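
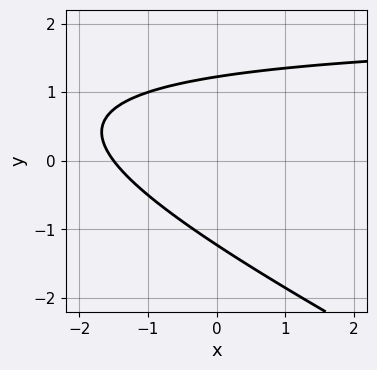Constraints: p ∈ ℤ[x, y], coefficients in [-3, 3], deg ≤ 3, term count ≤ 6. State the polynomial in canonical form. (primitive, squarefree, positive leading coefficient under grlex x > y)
x*y + 2*y^2 - 2*x - 3

1. deg p = 2. No degree-1 curve has this shape.
2. The integer polynomial consistent with all of this is the stated p.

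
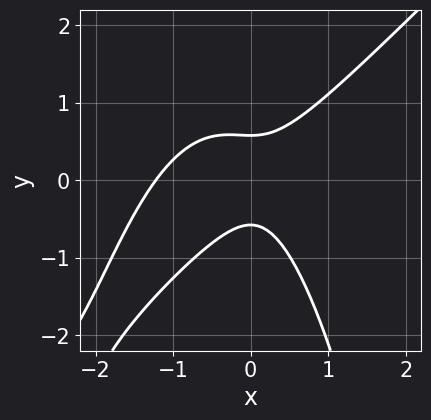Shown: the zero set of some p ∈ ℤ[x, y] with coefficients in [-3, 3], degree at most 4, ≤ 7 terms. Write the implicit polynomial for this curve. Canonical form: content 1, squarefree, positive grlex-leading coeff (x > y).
3*x^3 - 3*x^2*y + 3*x^2 - 3*y^2 + 1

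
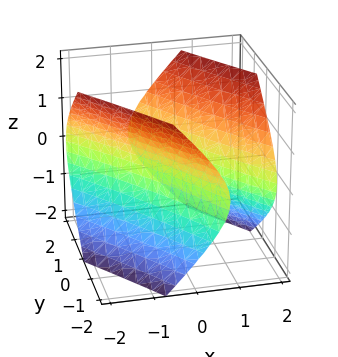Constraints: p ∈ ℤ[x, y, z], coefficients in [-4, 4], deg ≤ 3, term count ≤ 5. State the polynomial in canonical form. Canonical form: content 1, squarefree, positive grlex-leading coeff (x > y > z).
2*x^2 + 3*x*y + y^2 - 2*z^2 - 1

(a) There are 2 components.
(b) deg p = 2.
(c) Checking where it meets the axes: no z-intercept at any integer in the box; among the integer gridlines, it crosses the y-axis at y ∈ {-1, 1}.
(d) Assembling these constraints gives the stated polynomial.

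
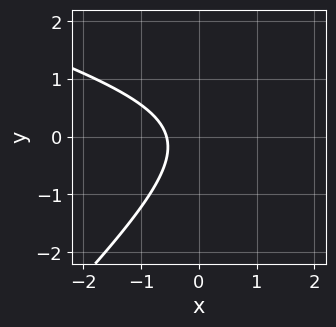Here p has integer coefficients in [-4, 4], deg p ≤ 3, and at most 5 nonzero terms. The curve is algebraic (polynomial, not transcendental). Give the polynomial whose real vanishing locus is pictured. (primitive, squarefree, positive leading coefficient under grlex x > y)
x^2 + 2*x*y - 3*y^2 - 3*x - 2

First, deg p = 2. A generic line meets the curve in up to 2 points.
Then, observable constraints: no y-intercept at any integer in the box.
Finally, assembling these constraints gives the stated polynomial.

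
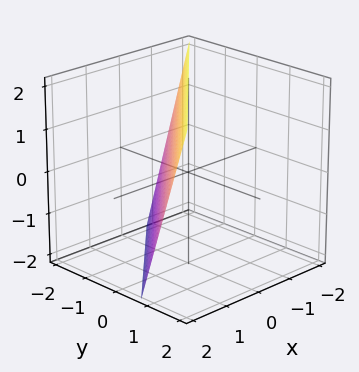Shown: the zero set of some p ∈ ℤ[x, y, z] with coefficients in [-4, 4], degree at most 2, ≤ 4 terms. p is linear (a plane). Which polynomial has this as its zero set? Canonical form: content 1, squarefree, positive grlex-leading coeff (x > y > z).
3*x - 3*y + z - 2

1. deg p = 1. Every cross-section is a straight line — this is a plane.
2. Reading off the gridlines: it meets the z-axis at z = 2 (among the integer gridlines).
3. Fitting integer coefficients to these (and the overall shape) gives p.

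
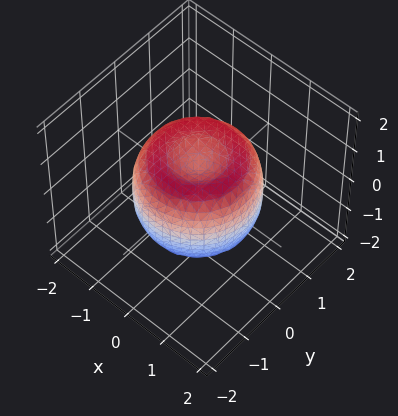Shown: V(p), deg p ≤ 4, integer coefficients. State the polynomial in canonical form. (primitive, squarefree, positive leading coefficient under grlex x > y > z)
2*x^4 + 4*x^2*y^2 + 2*y^4 - 3*x^2 - 3*y^2 + 2*z^2 - 1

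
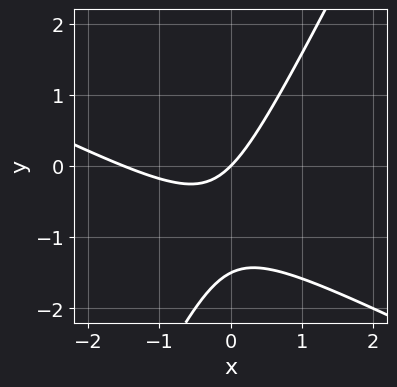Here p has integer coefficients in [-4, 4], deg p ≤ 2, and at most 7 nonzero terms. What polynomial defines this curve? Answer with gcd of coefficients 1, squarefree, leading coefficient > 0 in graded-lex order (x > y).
2*x^2 + 3*x*y - 2*y^2 + 3*x - 3*y

1. Degree: a generic line meets the curve in up to 2 points, so deg p = 2.
2. From the visible intercepts: it crosses the y-axis at the gridline y = 0; it crosses the x-axis at the gridline x = 0.
3. Putting this together gives p.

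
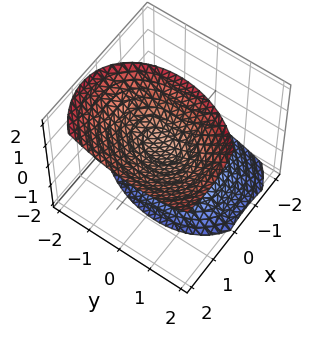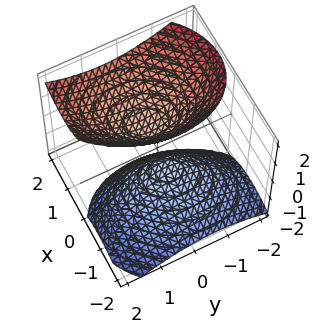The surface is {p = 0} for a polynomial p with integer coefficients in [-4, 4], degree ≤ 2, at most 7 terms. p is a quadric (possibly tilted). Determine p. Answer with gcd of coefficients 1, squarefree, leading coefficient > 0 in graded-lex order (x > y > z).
3*x^2 - x*y - 3*x*z + 2*y^2 - 2*z^2 + 1

There are 2 components. Treating them together as one polynomial.
The degree is 2 — a generic line meets the surface in up to 2 points.
From the axis intercepts and sections: the surface avoids every integer y-axis point in the box; the surface avoids every integer x-axis point in the box.
Assembling these constraints gives the stated polynomial.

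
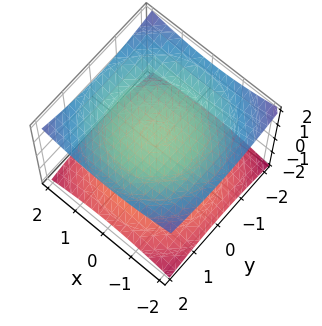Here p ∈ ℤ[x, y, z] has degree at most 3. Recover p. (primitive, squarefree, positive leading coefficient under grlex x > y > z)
x^2 + y^2 - 3*z^2 + 3

First, the picture has 2 separate pieces. Treating them together as one polynomial.
Next, the degree is 2 — two separate bowl-shaped sheets opening away from each other; a quadric.
Next, symmetries: the surface is invariant under rotation about z: p = q(x² + y², z); it's symmetric under z → −z, forcing even powers of z.
Then, from the visible intercepts: the surface avoids every integer y-axis point in the box; among the integer gridlines, it crosses the z-axis at z ∈ {-1, 1}; it misses every integer gridline on the x-axis.
Finally, matching integer coefficients to the picture gives p.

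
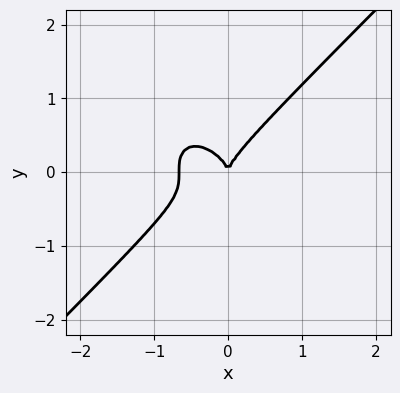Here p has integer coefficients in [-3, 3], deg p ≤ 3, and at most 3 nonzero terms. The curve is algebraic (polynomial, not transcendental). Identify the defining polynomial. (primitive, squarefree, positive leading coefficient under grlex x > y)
deg p = 3. The shape is more complex than any degree-2 curve.
Reading off the gridlines: it meets the y-axis at y = 0 (among the integer gridlines); it meets the x-axis at x = 0 (among the integer gridlines).
Fitting integer coefficients to these (and the overall shape) gives p.

3*x^3 - 3*y^3 + 2*x^2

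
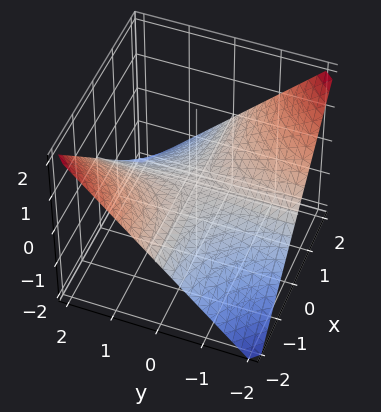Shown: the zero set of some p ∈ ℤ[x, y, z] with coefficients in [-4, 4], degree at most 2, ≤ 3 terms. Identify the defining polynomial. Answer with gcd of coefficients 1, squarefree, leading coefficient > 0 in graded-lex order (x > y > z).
1. The degree is 2 — a saddle surface; a quadric.
2. Observable constraints: the visible x-axis segment lies entirely on the surface; it crosses the z-axis at the gridline z = 0; the visible y-axis segment lies entirely on the surface.
3. Matching integer coefficients to the picture gives p.

x*y + 2*z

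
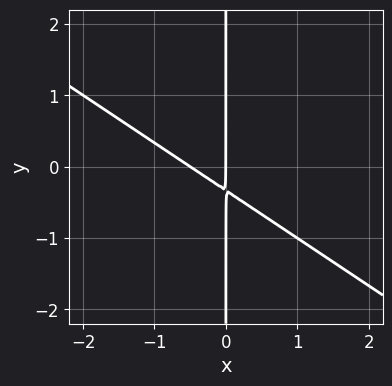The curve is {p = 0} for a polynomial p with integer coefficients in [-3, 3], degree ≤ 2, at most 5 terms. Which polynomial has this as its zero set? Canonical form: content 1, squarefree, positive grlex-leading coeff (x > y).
1. deg p = 2. A generic line meets the curve in up to 2 points.
2. From the axis intercepts and sections: the visible y-axis segment lies entirely on the curve; it crosses the x-axis at the gridline x = 0.
3. Assembling these constraints gives the stated polynomial.

2*x^2 + 3*x*y + x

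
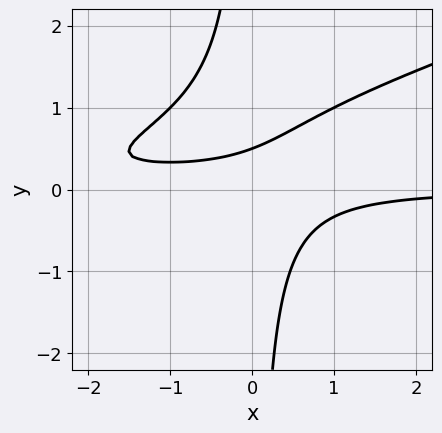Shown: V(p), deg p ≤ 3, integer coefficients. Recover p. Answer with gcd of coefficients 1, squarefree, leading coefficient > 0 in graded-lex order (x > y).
Degree: the shape is more complex than any degree-2 curve, so deg p = 3.
From the axis intercepts and sections: it misses every integer gridline on the x-axis.
Assembling these constraints gives the stated polynomial.

x^2*y - 3*x*y^2 + 3*x*y - 2*y + 1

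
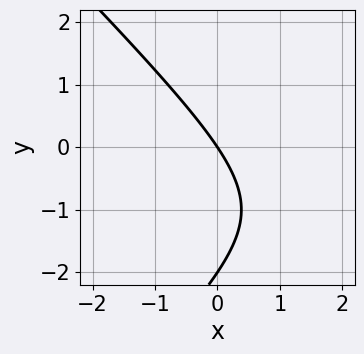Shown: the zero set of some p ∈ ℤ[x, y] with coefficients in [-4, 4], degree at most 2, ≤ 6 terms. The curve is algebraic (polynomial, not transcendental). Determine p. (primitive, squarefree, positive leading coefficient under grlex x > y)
First, deg p = 2. A generic line meets the curve in up to 2 points.
Next, checking where it meets the axes: among the integer gridlines, it crosses the y-axis at y ∈ {-2, 0}; it meets the x-axis at x = 0 (among the integer gridlines).
Finally, matching integer coefficients to the picture gives p.

x^2 - y^2 - 3*x - 2*y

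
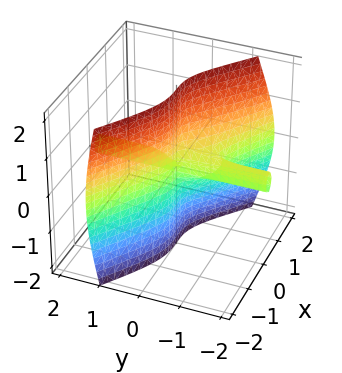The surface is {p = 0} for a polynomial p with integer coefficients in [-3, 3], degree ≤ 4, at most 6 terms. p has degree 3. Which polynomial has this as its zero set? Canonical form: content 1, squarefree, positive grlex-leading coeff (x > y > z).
1. deg p = 3.
2. Reading off the gridlines: it crosses the x-axis at the gridline x = 0; every point of the z-axis in the box is on the surface; the visible y-axis segment lies entirely on the surface.
3. Solving for integer coefficients yields p as stated.

2*x^3 + 3*x^2*y + y*z^2 - x*y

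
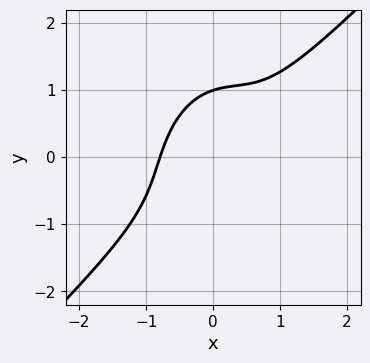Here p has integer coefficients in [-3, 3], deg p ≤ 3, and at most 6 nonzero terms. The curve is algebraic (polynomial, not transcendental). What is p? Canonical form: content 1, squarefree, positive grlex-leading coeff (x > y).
deg p = 3. No degree-2 curve has this shape.
Reading off the gridlines: one y-axis crossing is at y = 1.
Solving for integer coefficients yields p as stated.

2*x^3 - 2*x^2*y + x*y^2 - y^3 + 1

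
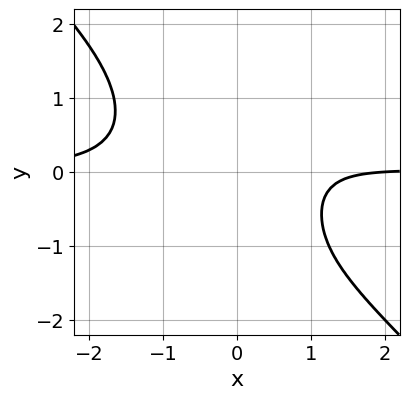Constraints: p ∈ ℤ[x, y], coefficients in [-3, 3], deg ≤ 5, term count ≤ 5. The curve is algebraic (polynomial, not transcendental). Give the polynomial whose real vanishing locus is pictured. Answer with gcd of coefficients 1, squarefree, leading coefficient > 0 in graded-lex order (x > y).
2*x^3*y + 2*x^2*y^2 - x + 2

(a) The degree is 4 — a generic line meets the curve in up to 4 points.
(b) Against the integer gridlines: it misses every integer gridline on the y-axis; one x-axis crossing is at x = 2.
(c) Assembling these constraints gives the stated polynomial.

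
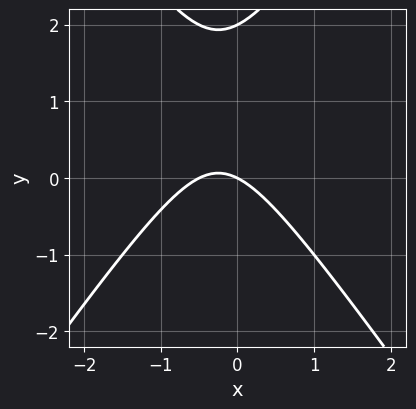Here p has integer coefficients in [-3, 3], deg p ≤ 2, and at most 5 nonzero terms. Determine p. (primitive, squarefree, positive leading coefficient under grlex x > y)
2*x^2 - y^2 + x + 2*y

deg p = 2.
From the axis intercepts and sections: the y-axis gridline crossings are at y ∈ {0, 2}; one x-axis crossing is at x = 0.
The integer polynomial consistent with all of this is the stated p.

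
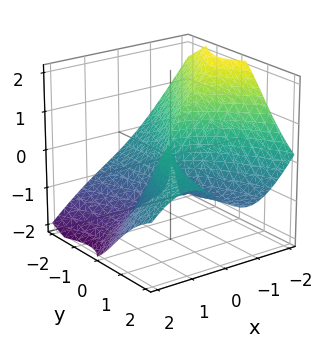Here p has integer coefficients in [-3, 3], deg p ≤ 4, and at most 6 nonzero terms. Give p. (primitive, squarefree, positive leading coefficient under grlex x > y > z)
2*x^3 + 2*x^2*z + 2*y^2*z - 3*x*y + y^2

Degree: no degree-2 surface has this shape, so deg p = 3.
Against the integer gridlines: the visible z-axis segment lies entirely on the surface; it crosses the x-axis at the gridline x = 0; one y-axis crossing is at y = 0.
Matching integer coefficients to the picture gives p.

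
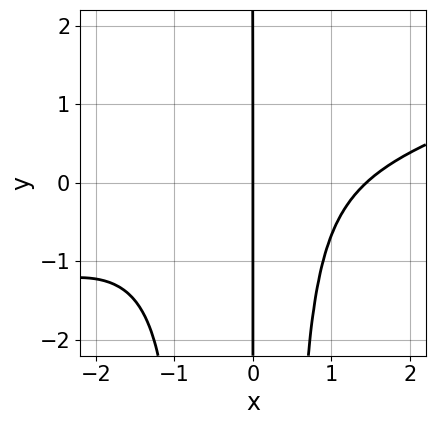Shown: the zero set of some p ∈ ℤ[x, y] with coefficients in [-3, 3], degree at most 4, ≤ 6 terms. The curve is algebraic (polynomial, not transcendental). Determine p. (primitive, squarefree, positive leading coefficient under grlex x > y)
(a) Degree: the shape is more complex than any degree-3 curve, so deg p = 4.
(b) Checking where it meets the axes: the visible y-axis segment lies entirely on the curve; it crosses the x-axis at the gridline x = 0.
(c) Putting this together gives p.

x^4 - 3*x^3*y - x^2*y + x*y - 3*x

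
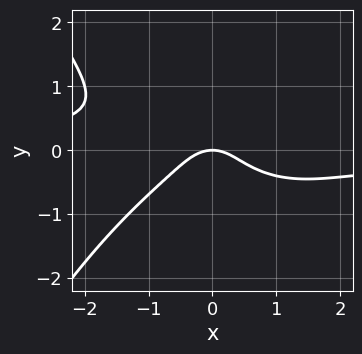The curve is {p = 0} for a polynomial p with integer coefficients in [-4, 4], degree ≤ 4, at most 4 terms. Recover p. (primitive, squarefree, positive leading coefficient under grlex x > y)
x^3*y + 3*y^3 + x^2 + y

deg p = 4. The shape is more complex than any degree-3 curve.
Checking where it meets the axes: one x-axis crossing is at x = 0; it meets the y-axis at y = 0 (among the integer gridlines).
Solving for integer coefficients yields p as stated.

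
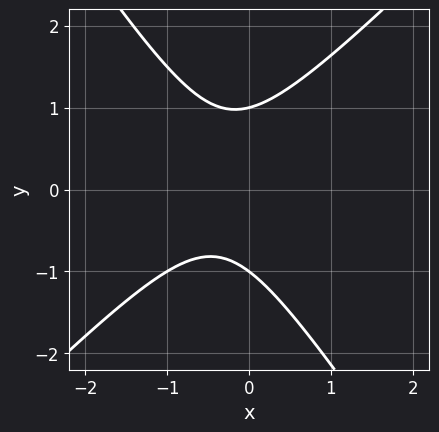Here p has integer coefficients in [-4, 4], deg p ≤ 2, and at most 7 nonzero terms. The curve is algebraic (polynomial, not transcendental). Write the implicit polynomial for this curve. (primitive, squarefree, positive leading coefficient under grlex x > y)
3*x^2 - x*y - 2*y^2 + 2*x + 2

1. The degree is 2 — no degree-1 curve has this shape.
2. Reading off the gridlines: among the integer gridlines, it crosses the y-axis at y ∈ {-1, 1}; no x-intercept at any integer in the box.
3. These observations pin down the coefficients.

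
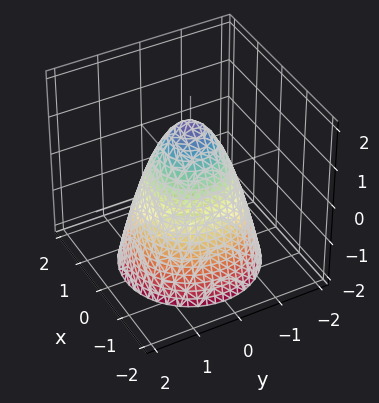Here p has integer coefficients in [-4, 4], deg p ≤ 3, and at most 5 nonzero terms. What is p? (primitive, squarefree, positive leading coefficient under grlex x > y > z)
1. The degree is 2 — the shape is more complex than any degree-1 surface.
2. Symmetry: the surface is invariant under rotation about z: p = q(x² + y², z).
3. From the visible intercepts: among the integer gridlines, it crosses the y-axis at y ∈ {-1, 1}; a circular section at z = 0 has radius exactly 1; among the integer gridlines, it crosses the x-axis at x ∈ {-1, 1}.
4. Together with the visible shape, these determine p as stated.

3*x^2 + 3*y^2 + 2*z - 3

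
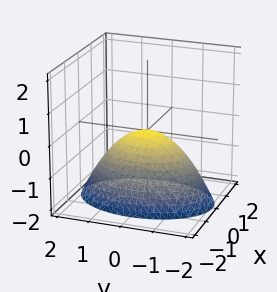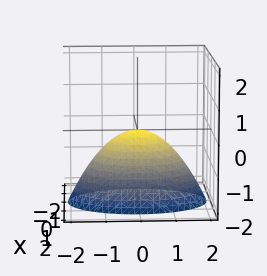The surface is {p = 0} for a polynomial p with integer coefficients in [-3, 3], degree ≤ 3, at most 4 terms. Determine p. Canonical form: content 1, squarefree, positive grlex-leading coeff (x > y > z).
1. deg p = 2. A single bowl opening along one axis; a quadric.
2. Symmetries: it's symmetric under y → −y, forcing even powers of y; it's symmetric under x → −x, forcing even powers of x.
3. Reading off the gridlines: it crosses the x-axis at the gridline x = 0; it crosses the z-axis at the gridline z = 0; it meets the y-axis at y = 0 (among the integer gridlines).
4. Assembling these constraints gives the stated polynomial.

2*x^2 + y^2 + 2*z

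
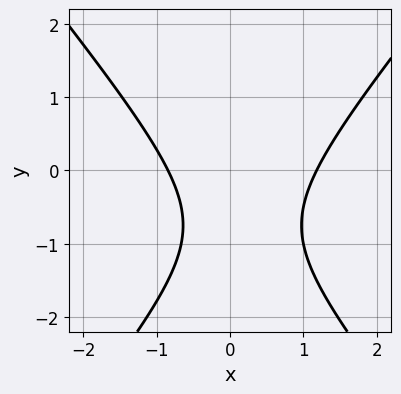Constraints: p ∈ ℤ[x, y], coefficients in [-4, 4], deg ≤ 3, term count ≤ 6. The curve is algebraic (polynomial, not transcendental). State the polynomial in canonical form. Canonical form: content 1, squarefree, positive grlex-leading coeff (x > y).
(a) The degree is 2 — no degree-1 curve has this shape.
(b) Against the integer gridlines: no y-intercept at any integer in the box.
(c) Solving for integer coefficients yields p as stated.

3*x^2 - 2*y^2 - x - 3*y - 3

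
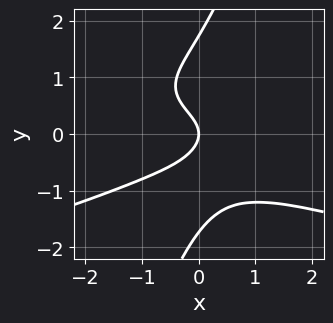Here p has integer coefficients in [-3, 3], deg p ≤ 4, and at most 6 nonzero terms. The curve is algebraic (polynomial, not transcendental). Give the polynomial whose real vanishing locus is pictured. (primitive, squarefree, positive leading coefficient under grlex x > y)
(a) The degree is 4 — no degree-3 curve has this shape.
(b) Checking where it meets the axes: one y-axis crossing is at y = 0; one x-axis crossing is at x = 0.
(c) Together with the visible shape, these determine p as stated.

3*x*y^3 - y^4 + x^3 + 3*y^2 + 2*x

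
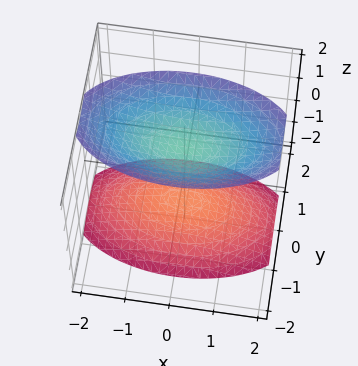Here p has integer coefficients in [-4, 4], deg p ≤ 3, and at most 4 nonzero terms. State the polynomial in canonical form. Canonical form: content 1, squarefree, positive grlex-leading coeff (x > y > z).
First, the picture has 2 separate pieces. Treating them together as one polynomial.
Then, the degree is 2 — two sheets facing apart; a quadric.
Next, symmetries: mirror symmetry y ↦ −y ⇒ only even powers of y; the z ↦ −z reflection is a symmetry, so z appears only in even powers; mirror symmetry x ↦ −x ⇒ only even powers of x.
Then, against the integer gridlines: the surface avoids every integer x-axis point in the box; no y-intercept at any integer in the box.
Finally, solving for integer coefficients yields p as stated.

x^2 + 3*y^2 - 2*z^2 + 3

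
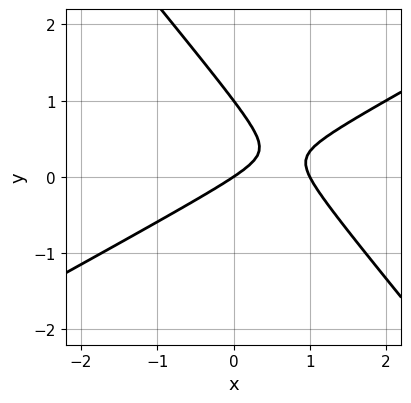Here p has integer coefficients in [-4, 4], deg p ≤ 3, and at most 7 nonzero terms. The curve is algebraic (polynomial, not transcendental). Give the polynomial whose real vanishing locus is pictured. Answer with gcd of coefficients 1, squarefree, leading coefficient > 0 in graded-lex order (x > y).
(a) Degree: no degree-1 curve has this shape, so deg p = 2.
(b) Reading off the gridlines: among the integer gridlines, it crosses the x-axis at x ∈ {0, 1}; among the integer gridlines, it crosses the y-axis at y ∈ {0, 1}.
(c) The integer polynomial consistent with all of this is the stated p.

2*x^2 - 2*x*y - 3*y^2 - 2*x + 3*y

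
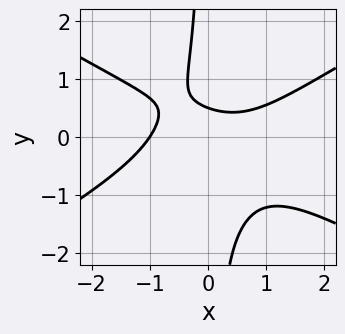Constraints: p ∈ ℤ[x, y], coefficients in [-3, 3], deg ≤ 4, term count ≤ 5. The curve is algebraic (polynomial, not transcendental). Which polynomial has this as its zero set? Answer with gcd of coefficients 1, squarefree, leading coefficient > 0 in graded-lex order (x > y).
x^3 - 3*x*y^2 - 2*y + 1

deg p = 3. A generic line meets the curve in up to 3 points.
Observable constraints: it crosses the x-axis at the gridline x = -1.
Together with the visible shape, these determine p as stated.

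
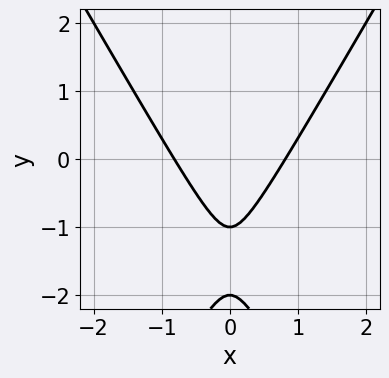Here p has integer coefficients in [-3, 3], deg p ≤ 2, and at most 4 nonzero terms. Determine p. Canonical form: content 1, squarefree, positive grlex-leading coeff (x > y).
3*x^2 - y^2 - 3*y - 2

1. Degree: a generic line meets the curve in up to 2 points, so deg p = 2.
2. Symmetries: the x ↦ −x reflection is a symmetry, so x appears only in even powers.
3. Reading off the gridlines: among the integer gridlines, it crosses the y-axis at y ∈ {-2, -1}.
4. Fitting integer coefficients to these (and the overall shape) gives p.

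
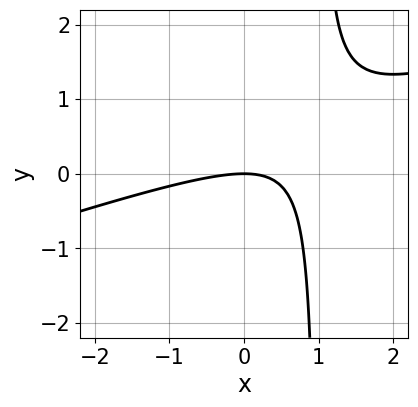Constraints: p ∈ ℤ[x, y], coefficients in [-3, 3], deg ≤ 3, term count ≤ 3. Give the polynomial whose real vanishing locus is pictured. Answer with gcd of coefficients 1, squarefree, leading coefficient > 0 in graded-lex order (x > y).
First, deg p = 2.
Next, from the axis intercepts and sections: it meets the y-axis at y = 0 (among the integer gridlines); one x-axis crossing is at x = 0.
Finally, together with the visible shape, these determine p as stated.

x^2 - 3*x*y + 3*y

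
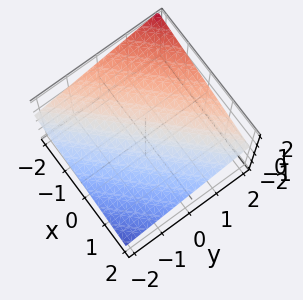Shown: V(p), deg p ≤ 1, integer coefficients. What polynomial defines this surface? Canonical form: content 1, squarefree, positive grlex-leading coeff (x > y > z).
1. The degree is 1 — every cross-section is a straight line — this is a plane.
2. Against the integer gridlines: it crosses the y-axis at the gridline y = -2; one x-axis crossing is at x = 2.
3. The integer polynomial consistent with all of this is the stated p.

x - y + 3*z - 2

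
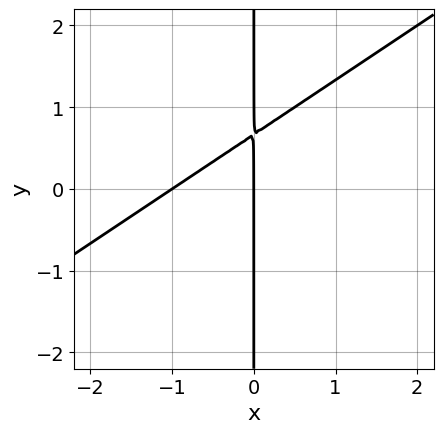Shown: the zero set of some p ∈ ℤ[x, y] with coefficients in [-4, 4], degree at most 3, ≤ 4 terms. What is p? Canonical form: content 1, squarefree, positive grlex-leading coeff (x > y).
2*x^2 - 3*x*y + 2*x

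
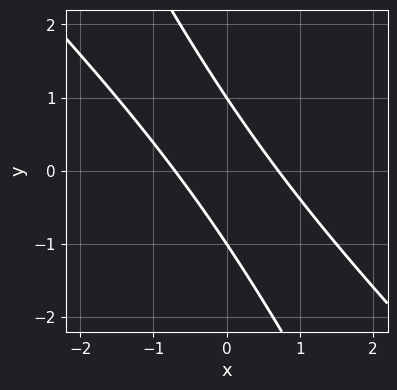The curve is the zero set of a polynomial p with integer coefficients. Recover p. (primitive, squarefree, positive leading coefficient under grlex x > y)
2*x^2 + 3*x*y + y^2 - 1

deg p = 2. A generic line meets the curve in up to 2 points.
Checking where it meets the axes: the y-axis gridline crossings are at y ∈ {-1, 1}.
Solving for integer coefficients yields p as stated.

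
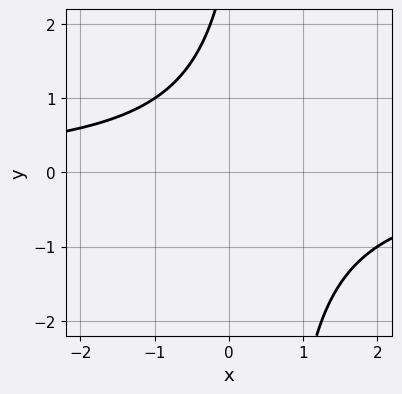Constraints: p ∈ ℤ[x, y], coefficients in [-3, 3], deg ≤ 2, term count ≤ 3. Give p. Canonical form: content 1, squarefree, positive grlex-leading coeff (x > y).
2*x*y - y + 3

First, deg p = 2.
Then, checking where it meets the axes: the curve avoids every integer y-axis point in the box; it misses every integer gridline on the x-axis.
Finally, fitting integer coefficients to these (and the overall shape) gives p.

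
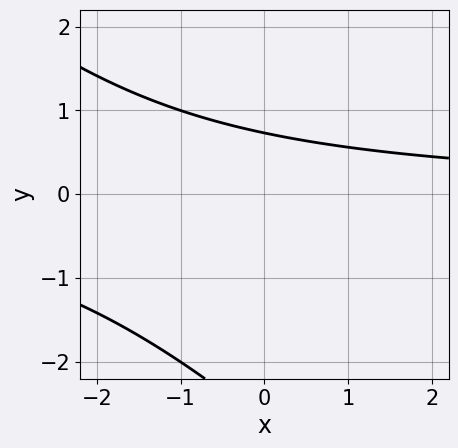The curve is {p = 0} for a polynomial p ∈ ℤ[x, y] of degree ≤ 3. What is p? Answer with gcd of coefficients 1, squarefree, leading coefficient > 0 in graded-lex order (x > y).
x*y + y^2 + 2*y - 2

First, the degree is 2 — a generic line meets the curve in up to 2 points.
Next, checking where it meets the axes: it misses every integer gridline on the x-axis.
Finally, solving for integer coefficients yields p as stated.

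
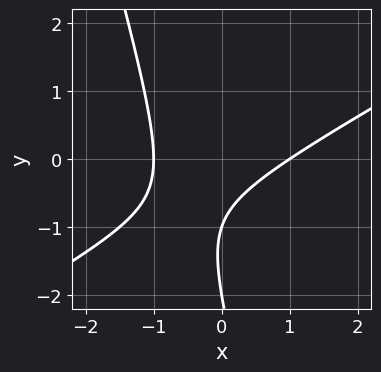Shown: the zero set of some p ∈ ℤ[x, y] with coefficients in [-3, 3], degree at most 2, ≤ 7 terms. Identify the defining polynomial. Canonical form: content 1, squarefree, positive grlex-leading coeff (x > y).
(a) Degree: the shape is more complex than any degree-1 curve, so deg p = 2.
(b) Against the integer gridlines: among the integer gridlines, it crosses the x-axis at x ∈ {-1, 1}; the y-axis gridline crossings are at y ∈ {-2, -1}.
(c) Assembling these constraints gives the stated polynomial.

2*x^2 - 3*x*y - y^2 - 3*y - 2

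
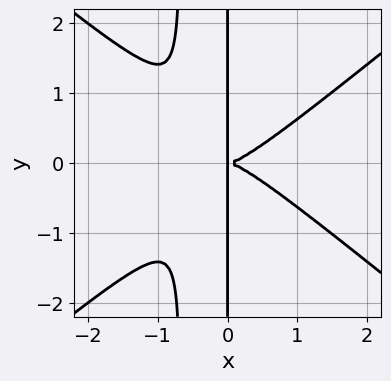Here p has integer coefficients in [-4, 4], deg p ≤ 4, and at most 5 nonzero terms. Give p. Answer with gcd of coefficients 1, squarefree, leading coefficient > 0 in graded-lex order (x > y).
(a) Degree: no degree-3 curve has this shape, so deg p = 4.
(b) Symmetries: the y ↦ −y reflection is a symmetry, so y appears only in even powers.
(c) From the visible intercepts: the visible y-axis segment lies entirely on the curve.
(d) Matching integer coefficients to the picture gives p.

2*x^4 - 3*x^2*y^2 - 2*x*y^2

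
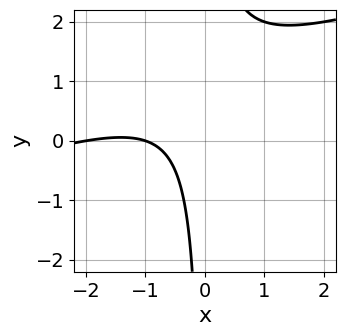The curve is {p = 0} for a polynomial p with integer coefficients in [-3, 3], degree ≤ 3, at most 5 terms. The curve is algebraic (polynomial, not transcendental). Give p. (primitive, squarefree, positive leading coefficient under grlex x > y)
x^2 - 3*x*y + 3*x + 2

Degree: the shape is more complex than any degree-1 curve, so deg p = 2.
Against the integer gridlines: the x-axis gridline crossings are at x ∈ {-2, -1}; it misses every integer gridline on the y-axis.
Assembling these constraints gives the stated polynomial.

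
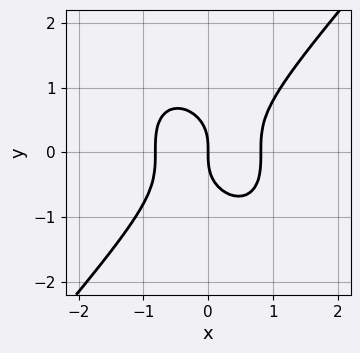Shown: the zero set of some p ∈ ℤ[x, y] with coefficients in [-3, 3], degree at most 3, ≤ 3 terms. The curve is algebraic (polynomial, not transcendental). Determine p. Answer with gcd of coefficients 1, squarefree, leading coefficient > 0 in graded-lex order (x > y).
3*x^3 - 2*y^3 - 2*x

1. deg p = 3. No degree-2 curve has this shape.
2. From the visible intercepts: one x-axis crossing is at x = 0; it crosses the y-axis at the gridline y = 0.
3. Putting this together gives p.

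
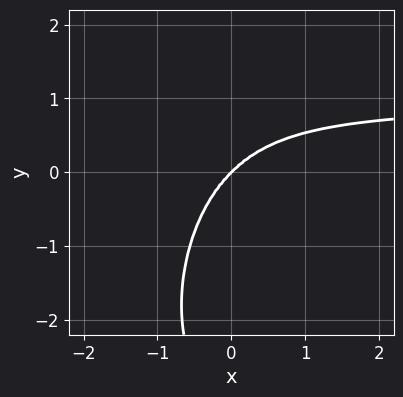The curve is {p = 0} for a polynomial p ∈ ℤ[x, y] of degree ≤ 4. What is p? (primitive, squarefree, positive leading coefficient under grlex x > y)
3*x^3*y + 3*x^2*y^2 + y^4 - 3*x^3 + 3*y^3

First, degree: a generic line meets the curve in up to 4 points, so deg p = 4.
Next, checking where it meets the axes: it crosses the y-axis at the gridline y = 0; one x-axis crossing is at x = 0.
Finally, fitting integer coefficients to these (and the overall shape) gives p.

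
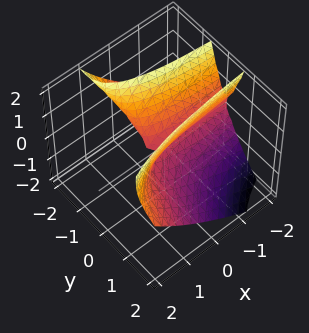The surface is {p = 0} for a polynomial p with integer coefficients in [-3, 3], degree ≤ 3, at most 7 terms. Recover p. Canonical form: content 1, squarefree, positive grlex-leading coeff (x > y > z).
2*x*y^2 - y^3 - 2*y^2*z - y^2 + z^2

First, degree: the shape is more complex than any degree-2 surface, so deg p = 3.
Then, reading off the gridlines: the visible x-axis segment lies entirely on the surface; it crosses the z-axis at the gridline z = 0.
Finally, matching integer coefficients to the picture gives p. Check: (0, -1, 0) on the y-axis lies on the surface, and p(0, -1, 0) = 0. ✓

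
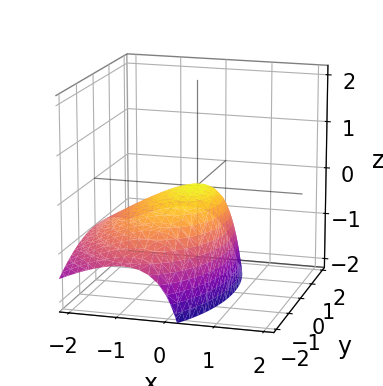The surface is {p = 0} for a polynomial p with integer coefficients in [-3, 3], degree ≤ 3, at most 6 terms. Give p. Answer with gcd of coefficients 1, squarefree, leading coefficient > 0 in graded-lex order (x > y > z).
(a) Degree: the shape is more complex than any degree-1 surface, so deg p = 2.
(b) From the axis intercepts and sections: one y-axis crossing is at y = 0; it meets the x-axis at x = 0 (among the integer gridlines); one z-axis crossing is at z = 0.
(c) Matching integer coefficients to the picture gives p.

2*x^2 - 3*x*z + y^2 + 3*z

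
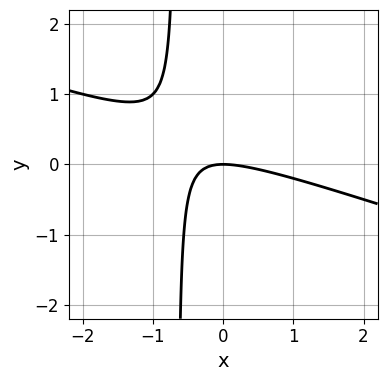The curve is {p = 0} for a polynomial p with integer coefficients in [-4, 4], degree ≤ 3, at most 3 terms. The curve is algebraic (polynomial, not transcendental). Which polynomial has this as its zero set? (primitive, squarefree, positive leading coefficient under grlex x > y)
x^2 + 3*x*y + 2*y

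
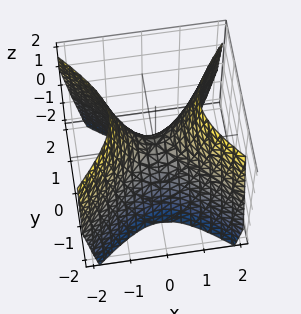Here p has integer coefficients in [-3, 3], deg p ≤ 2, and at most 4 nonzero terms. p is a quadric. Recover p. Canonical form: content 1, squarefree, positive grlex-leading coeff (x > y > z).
3*x^2 - 3*y^2 - 2*z

Degree: a hyperbolic paraboloid; a quadric, so deg p = 2.
Symmetries: mirror symmetry x ↦ −x ⇒ only even powers of x; mirror symmetry y ↦ −y ⇒ only even powers of y.
Checking where it meets the axes: it crosses the x-axis at the gridline x = 0; it meets the y-axis at y = 0 (among the integer gridlines); it meets the z-axis at z = 0 (among the integer gridlines).
These observations pin down the coefficients.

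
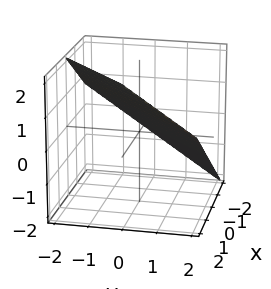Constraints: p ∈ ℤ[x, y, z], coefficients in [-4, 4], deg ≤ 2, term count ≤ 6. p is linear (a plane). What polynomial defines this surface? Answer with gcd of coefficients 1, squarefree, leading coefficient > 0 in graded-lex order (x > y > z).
The degree is 1 — every cross-section is a straight line — this is a plane.
From the visible intercepts: it meets the x-axis at x = -1 (among the integer gridlines); one y-axis crossing is at y = 1.
Assembling these constraints gives the stated polynomial.

2*x - 2*y - 3*z + 2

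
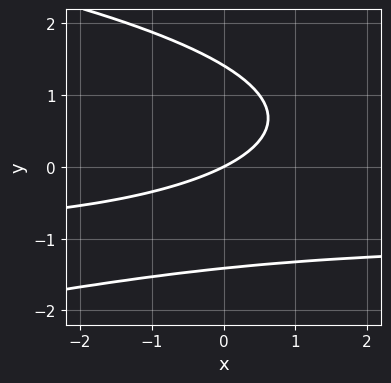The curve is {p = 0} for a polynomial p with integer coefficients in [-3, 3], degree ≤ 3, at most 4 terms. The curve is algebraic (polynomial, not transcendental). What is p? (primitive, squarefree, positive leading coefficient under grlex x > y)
y^3 + x*y + x - 2*y

1. The degree is 3 — no degree-2 curve has this shape.
2. Checking where it meets the axes: one y-axis crossing is at y = 0; it crosses the x-axis at the gridline x = 0.
3. Fitting integer coefficients to these (and the overall shape) gives p.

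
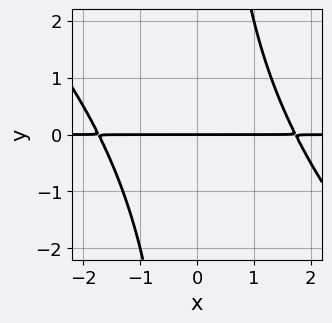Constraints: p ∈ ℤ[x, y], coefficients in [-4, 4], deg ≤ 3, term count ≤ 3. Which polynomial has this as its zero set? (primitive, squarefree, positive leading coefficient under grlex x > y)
x^2*y + x*y^2 - 3*y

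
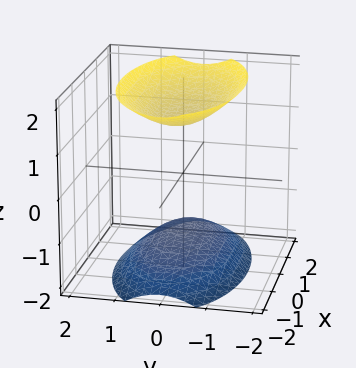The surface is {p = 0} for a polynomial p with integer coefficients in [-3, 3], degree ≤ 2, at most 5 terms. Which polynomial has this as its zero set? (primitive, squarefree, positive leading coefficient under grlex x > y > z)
First, the picture has 2 separate pieces. Treating them together as one polynomial.
Next, deg p = 2. Two sheets facing apart; a quadric.
Then, symmetries: the z ↦ −z reflection is a symmetry, so z appears only in even powers; it's symmetric under x → −x, forcing even powers of x; it's symmetric under y → −y, forcing even powers of y.
Then, observable constraints: no x-intercept at any integer in the box; it misses every integer gridline on the y-axis.
Finally, fitting integer coefficients to these (and the overall shape) gives p.

x^2 + 3*y^2 - 2*z^2 + 3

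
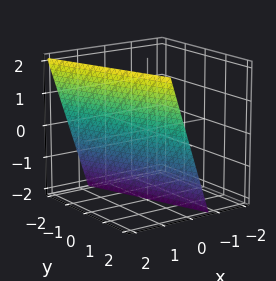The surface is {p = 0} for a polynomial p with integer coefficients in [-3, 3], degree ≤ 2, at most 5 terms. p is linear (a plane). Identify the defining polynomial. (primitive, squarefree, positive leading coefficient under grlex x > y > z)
3*x + y - z - 2

deg p = 1. Every cross-section is a straight line — this is a plane.
Observable constraints: it meets the z-axis at z = -2 (among the integer gridlines); it meets the y-axis at y = 2 (among the integer gridlines).
Assembling these constraints gives the stated polynomial.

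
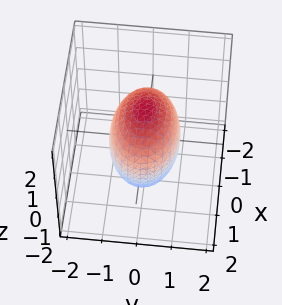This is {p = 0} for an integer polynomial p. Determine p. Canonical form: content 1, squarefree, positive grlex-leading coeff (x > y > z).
1. The degree is 2 — bounded and convex; a quadric.
2. Symmetries: it's symmetric under x → −x, forcing even powers of x; it's symmetric under y → −y, forcing even powers of y; it's symmetric under z → −z, forcing even powers of z.
3. Checking where it meets the axes: the y-axis gridline crossings are at y ∈ {-1, 1}.
4. Matching integer coefficients to the picture gives p.

x^2 + 2*y^2 + z^2 - 2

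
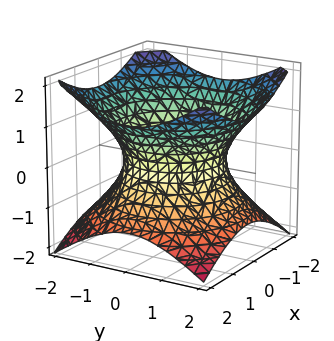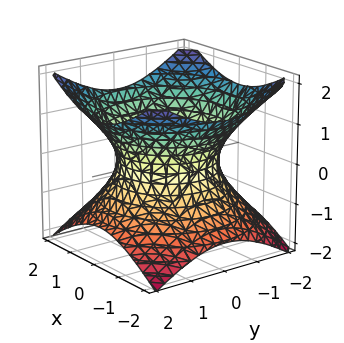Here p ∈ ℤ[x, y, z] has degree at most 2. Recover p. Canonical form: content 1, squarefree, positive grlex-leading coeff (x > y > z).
(a) Degree: the shape is more complex than any degree-1 surface, so deg p = 2.
(b) Symmetries: the z-axis is an axis of rotation, so x and y enter only as x² + y².
(c) From the axis intercepts and sections: a circular section at z = 0 has radius between 1 and 2; no z-intercept at any integer in the box.
(d) Matching integer coefficients to the picture gives p.

2*x^2 + 2*y^2 - 3*z^2 - 3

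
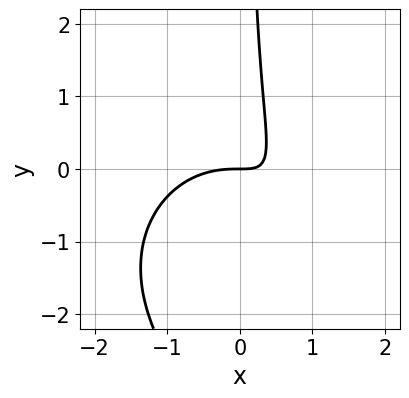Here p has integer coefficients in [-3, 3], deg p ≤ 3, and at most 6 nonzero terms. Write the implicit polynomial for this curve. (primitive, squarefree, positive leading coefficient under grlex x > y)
First, degree: a generic line meets the curve in up to 3 points, so deg p = 3.
Then, checking where it meets the axes: one y-axis crossing is at y = 0; it crosses the x-axis at the gridline x = 0.
Finally, the integer polynomial consistent with all of this is the stated p.

x^3 + x*y^2 + 2*x*y - y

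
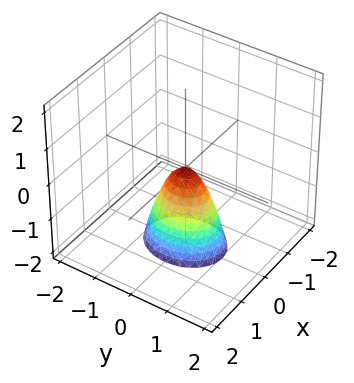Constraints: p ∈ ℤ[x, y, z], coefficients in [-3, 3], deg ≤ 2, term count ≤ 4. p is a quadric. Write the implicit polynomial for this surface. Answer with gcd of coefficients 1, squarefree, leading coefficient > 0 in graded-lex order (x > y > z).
3*x^2 + 2*y^2 + z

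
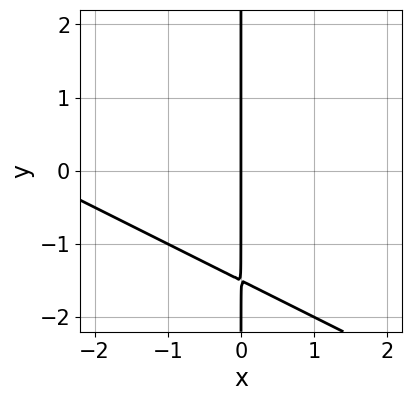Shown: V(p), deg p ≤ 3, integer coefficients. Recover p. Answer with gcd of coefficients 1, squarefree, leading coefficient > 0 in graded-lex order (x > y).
1. Degree: the shape is more complex than any degree-1 curve, so deg p = 2.
2. Checking where it meets the axes: every point of the y-axis in the box is on the curve; it meets the x-axis at x = 0 (among the integer gridlines).
3. These observations pin down the coefficients.

x^2 + 2*x*y + 3*x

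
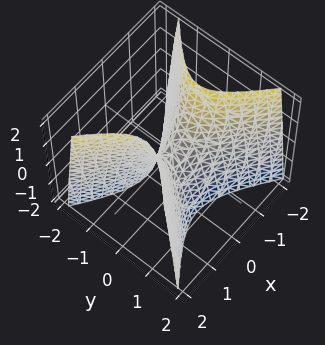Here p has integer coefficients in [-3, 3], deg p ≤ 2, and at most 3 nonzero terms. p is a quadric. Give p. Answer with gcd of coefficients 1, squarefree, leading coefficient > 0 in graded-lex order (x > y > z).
2*x^2 - 3*y^2 - z

(a) The degree is 2 — a saddle surface; a quadric.
(b) Symmetries: the x ↦ −x reflection is a symmetry, so x appears only in even powers; mirror symmetry y ↦ −y ⇒ only even powers of y.
(c) From the axis intercepts and sections: one x-axis crossing is at x = 0; it crosses the z-axis at the gridline z = 0; one y-axis crossing is at y = 0.
(d) Matching integer coefficients to the picture gives p.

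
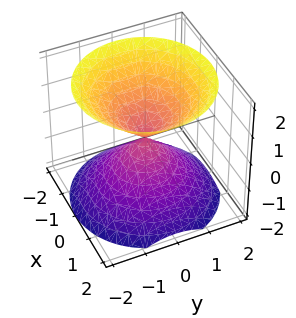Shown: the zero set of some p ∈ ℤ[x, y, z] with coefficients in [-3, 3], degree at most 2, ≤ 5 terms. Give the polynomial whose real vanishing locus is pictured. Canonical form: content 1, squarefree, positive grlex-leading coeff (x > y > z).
First, there are 2 components.
Then, deg p = 2.
Then, symmetry: the z-axis is an axis of rotation, so x and y enter only as x² + y²; mirror symmetry z ↦ −z ⇒ only even powers of z.
Next, from the visible intercepts: it meets the x-axis at x = 0 (among the integer gridlines); it meets the y-axis at y = 0 (among the integer gridlines).
Finally, assembling these constraints gives the stated polynomial.

x^2 + y^2 - z^2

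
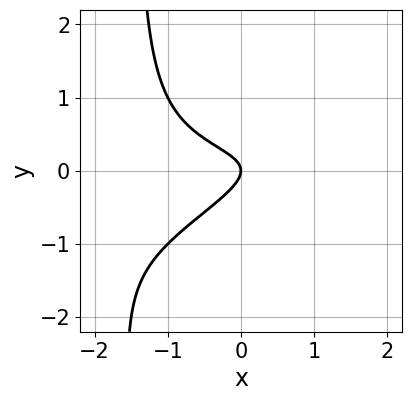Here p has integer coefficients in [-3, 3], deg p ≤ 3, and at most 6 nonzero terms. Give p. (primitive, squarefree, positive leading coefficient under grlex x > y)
x^2*y - 2*x*y^2 + x*y - 3*y^2 - x

1. The degree is 3 — the shape is more complex than any degree-2 curve.
2. Observable constraints: one y-axis crossing is at y = 0; one x-axis crossing is at x = 0.
3. Assembling these constraints gives the stated polynomial.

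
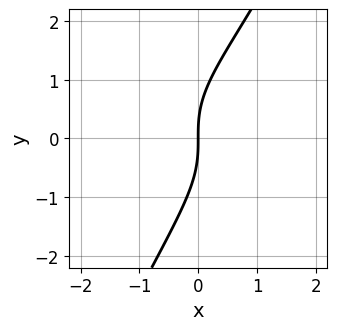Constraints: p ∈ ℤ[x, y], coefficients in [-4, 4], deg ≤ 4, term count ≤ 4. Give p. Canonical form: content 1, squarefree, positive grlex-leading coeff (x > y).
2*x*y^2 - y^3 - x^2 + 3*x

(a) deg p = 3.
(b) Observable constraints: one y-axis crossing is at y = 0; it meets the x-axis at x = 0 (among the integer gridlines).
(c) Fitting integer coefficients to these (and the overall shape) gives p.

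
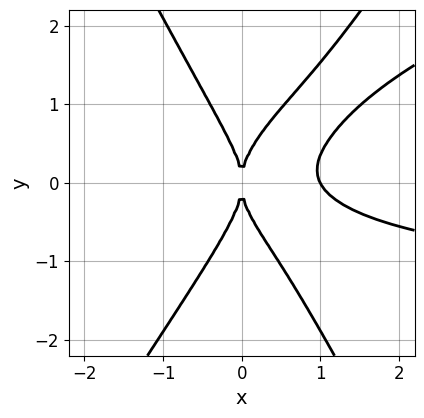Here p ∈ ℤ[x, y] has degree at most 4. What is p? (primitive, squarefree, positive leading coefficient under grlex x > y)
x^3*y - 3*x^2*y^2 + y^4 + 2*x^3 - 2*x^2

Degree: the shape is more complex than any degree-3 curve, so deg p = 4.
From the axis intercepts and sections: among the integer gridlines, it crosses the x-axis at x ∈ {0, 1}; it meets the y-axis at y = 0 (among the integer gridlines).
The integer polynomial consistent with all of this is the stated p.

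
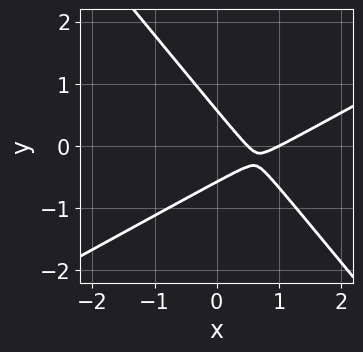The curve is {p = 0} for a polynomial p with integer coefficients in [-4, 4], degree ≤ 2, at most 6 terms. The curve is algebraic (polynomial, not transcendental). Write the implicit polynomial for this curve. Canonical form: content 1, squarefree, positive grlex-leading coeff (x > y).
2*x^2 - 2*x*y - 3*y^2 - 3*x + 1

Degree: a generic line meets the curve in up to 2 points, so deg p = 2.
Observable constraints: it crosses the x-axis at the gridline x = 1.
Putting this together gives p.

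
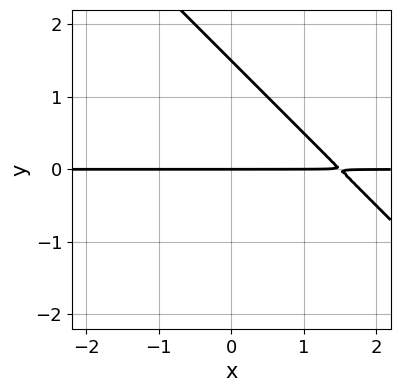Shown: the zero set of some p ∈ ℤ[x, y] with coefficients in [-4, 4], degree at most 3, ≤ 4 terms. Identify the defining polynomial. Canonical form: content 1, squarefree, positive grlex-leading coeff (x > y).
2*x*y + 2*y^2 - 3*y

(a) The degree is 2 — the shape is more complex than any degree-1 curve.
(b) From the axis intercepts and sections: one y-axis crossing is at y = 0; the visible x-axis segment lies entirely on the curve.
(c) Together with the visible shape, these determine p as stated.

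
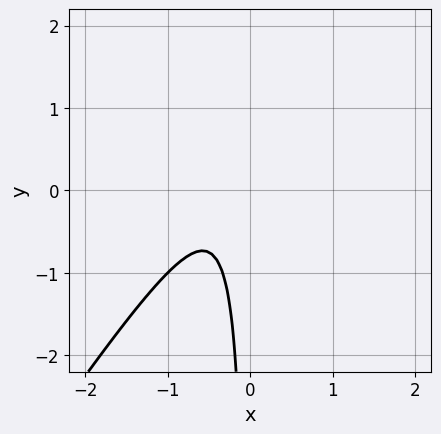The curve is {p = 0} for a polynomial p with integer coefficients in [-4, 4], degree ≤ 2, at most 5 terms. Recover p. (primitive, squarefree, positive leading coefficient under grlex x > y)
3*x^2 - 2*x*y + 2*x + 1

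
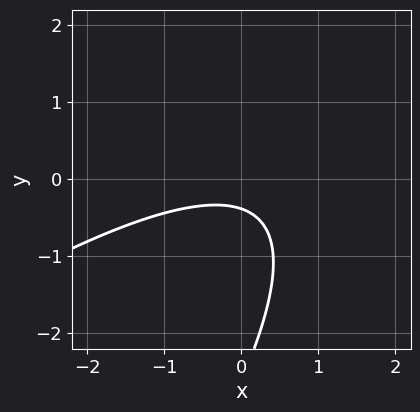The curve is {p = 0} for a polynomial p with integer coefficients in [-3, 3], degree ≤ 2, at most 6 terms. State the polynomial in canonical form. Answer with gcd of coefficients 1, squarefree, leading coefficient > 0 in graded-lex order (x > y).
First, the degree is 2 — the shape is more complex than any degree-1 curve.
Next, from the axis intercepts and sections: no x-intercept at any integer in the box.
Finally, putting this together gives p.

x^2 - 2*x*y + y^2 + 3*y + 1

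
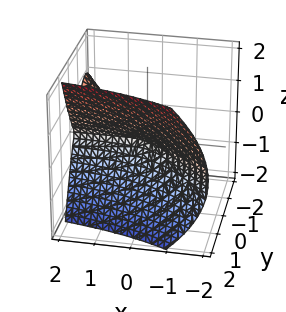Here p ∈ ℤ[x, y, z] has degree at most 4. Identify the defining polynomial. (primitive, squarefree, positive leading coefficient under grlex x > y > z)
x*y^2 + y^3 - z^2

(a) deg p = 3.
(b) Reading off the gridlines: one z-axis crossing is at z = 0; every point of the x-axis in the box is on the surface; it crosses the y-axis at the gridline y = 0.
(c) Solving for integer coefficients yields p as stated.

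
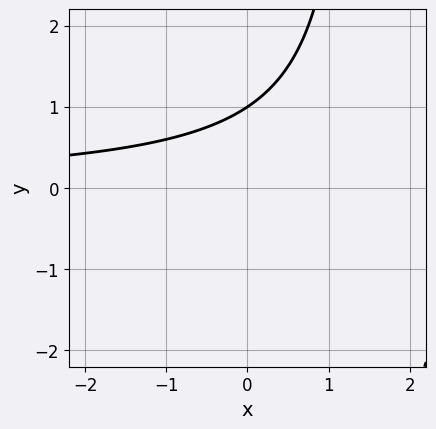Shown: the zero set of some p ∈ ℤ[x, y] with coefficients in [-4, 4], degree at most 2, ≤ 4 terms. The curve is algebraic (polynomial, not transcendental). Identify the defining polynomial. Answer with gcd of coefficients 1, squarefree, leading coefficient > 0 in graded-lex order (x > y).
1. deg p = 2.
2. Observable constraints: it meets the y-axis at y = 1 (among the integer gridlines); the curve avoids every integer x-axis point in the box.
3. Fitting integer coefficients to these (and the overall shape) gives p.

2*x*y - 3*y + 3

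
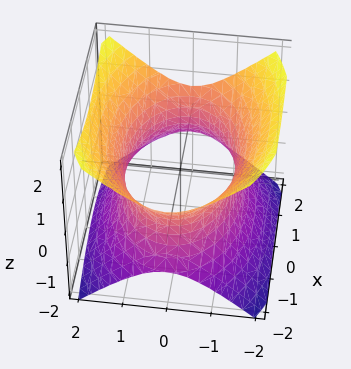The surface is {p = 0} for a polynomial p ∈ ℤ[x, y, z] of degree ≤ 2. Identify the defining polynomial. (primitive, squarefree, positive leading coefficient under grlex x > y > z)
First, degree: one connected sheet with a waist; a quadric, so deg p = 2.
Then, symmetries: the y ↦ −y reflection is a symmetry, so y appears only in even powers; the z ↦ −z reflection is a symmetry, so z appears only in even powers; it's symmetric under x → −x, forcing even powers of x.
Then, against the integer gridlines: it misses every integer gridline on the z-axis.
Finally, fitting integer coefficients to these (and the overall shape) gives p.

x^2 + 2*y^2 - 2*z^2 - 3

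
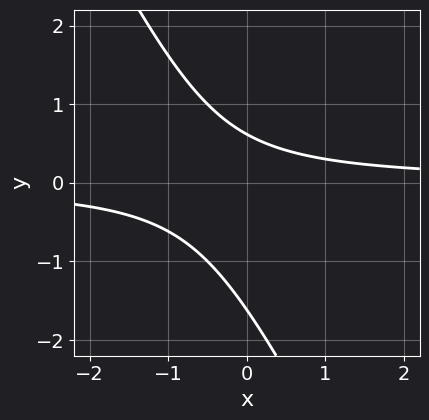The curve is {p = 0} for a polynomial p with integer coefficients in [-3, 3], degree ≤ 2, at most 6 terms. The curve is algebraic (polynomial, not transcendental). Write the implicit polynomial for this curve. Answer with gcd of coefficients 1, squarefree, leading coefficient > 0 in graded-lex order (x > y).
2*x*y + y^2 + y - 1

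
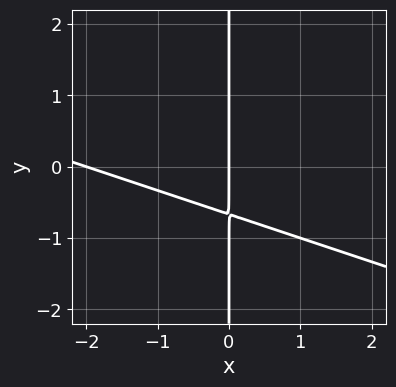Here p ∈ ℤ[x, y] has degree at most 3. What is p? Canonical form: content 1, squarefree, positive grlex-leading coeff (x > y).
(a) deg p = 2. The shape is more complex than any degree-1 curve.
(b) Against the integer gridlines: among the integer gridlines, it crosses the x-axis at x ∈ {-2, 0}; every point of the y-axis in the box is on the curve.
(c) Putting this together gives p.

x^2 + 3*x*y + 2*x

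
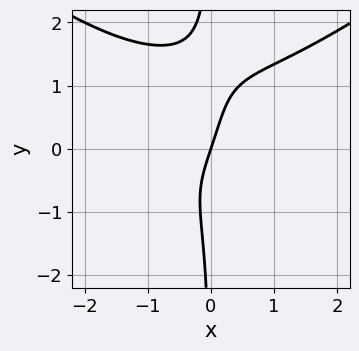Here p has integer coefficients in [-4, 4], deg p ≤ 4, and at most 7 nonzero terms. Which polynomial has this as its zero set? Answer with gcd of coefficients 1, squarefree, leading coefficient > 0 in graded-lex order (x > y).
x^3*y - 2*x*y^3 + x*y^2 + 3*x - y

1. deg p = 4. A generic line meets the curve in up to 4 points.
2. Checking where it meets the axes: it meets the x-axis at x = 0 (among the integer gridlines); one y-axis crossing is at y = 0.
3. Solving for integer coefficients yields p as stated.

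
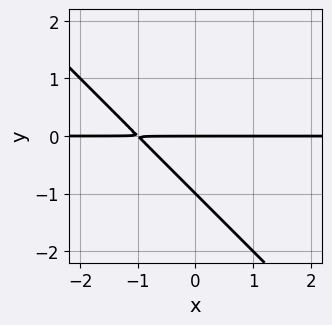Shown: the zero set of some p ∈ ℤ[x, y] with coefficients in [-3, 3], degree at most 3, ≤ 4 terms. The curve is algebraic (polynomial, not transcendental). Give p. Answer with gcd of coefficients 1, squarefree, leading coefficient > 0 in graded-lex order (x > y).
First, deg p = 2. A generic line meets the curve in up to 2 points.
Then, from the axis intercepts and sections: every point of the x-axis in the box is on the curve; among the integer gridlines, it crosses the y-axis at y ∈ {-1, 0}.
Finally, together with the visible shape, these determine p as stated.

x*y + y^2 + y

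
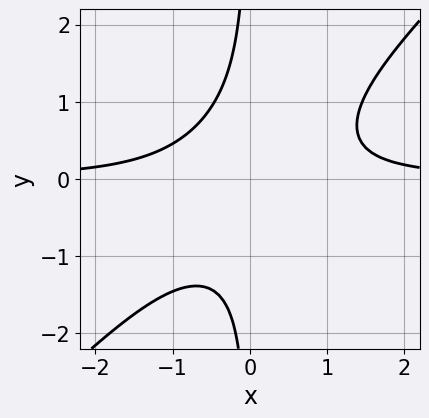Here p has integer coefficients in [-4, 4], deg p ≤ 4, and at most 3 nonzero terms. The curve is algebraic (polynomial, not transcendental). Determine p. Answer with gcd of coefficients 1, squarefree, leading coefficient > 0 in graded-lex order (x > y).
(a) deg p = 3. No degree-2 curve has this shape.
(b) Against the integer gridlines: it misses every integer gridline on the y-axis; no x-intercept at any integer in the box.
(c) Solving for integer coefficients yields p as stated.

3*x^2*y - 3*x*y^2 - 2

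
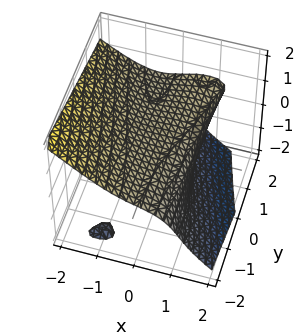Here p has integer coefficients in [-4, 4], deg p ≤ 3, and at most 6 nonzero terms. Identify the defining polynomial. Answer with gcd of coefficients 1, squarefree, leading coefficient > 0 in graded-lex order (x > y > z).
First, I count 2 distinct pieces. Treating them together as one polynomial.
Then, degree: the shape is more complex than any degree-2 surface, so deg p = 3.
Then, against the integer gridlines: it crosses the x-axis at the gridline x = 1; it misses every integer gridline on the y-axis.
Finally, fitting integer coefficients to these (and the overall shape) gives p.

2*x^3 - 2*x*y*z + 3*z^3 + 3*z^2 - 2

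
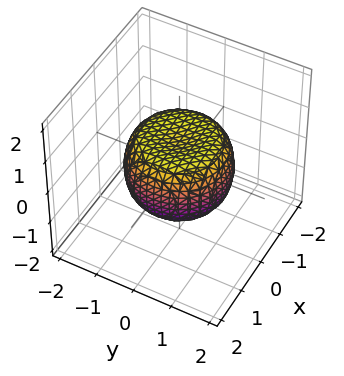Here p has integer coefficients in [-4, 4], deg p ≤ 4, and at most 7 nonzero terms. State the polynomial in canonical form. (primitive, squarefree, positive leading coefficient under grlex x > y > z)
Degree: a generic line meets the surface in up to 4 points, so deg p = 4.
Symmetries: every cross-section ⟂ z is a circle, so x, y appear only via x² + y².
From the visible intercepts: a circular section at z = 0 has radius between 1 and 2.
Putting this together gives p.

2*x^4 + 4*x^2*y^2 + 2*y^4 - 2*x^2 - 2*y^2 + 3*z^2 - 2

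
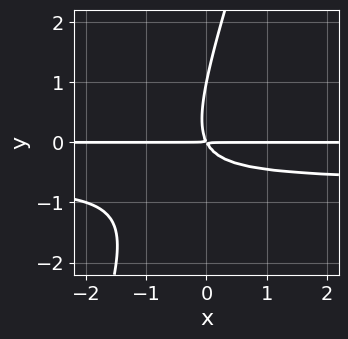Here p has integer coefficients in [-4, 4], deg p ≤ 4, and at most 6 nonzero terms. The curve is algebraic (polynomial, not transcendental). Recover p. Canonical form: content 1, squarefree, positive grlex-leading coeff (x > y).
3*x*y^2 - y^3 + 2*x*y + y^2

1. The degree is 3 — a generic line meets the curve in up to 3 points.
2. From the visible intercepts: one y-axis crossing is at y = 1; the visible x-axis segment lies entirely on the curve.
3. Matching integer coefficients to the picture gives p.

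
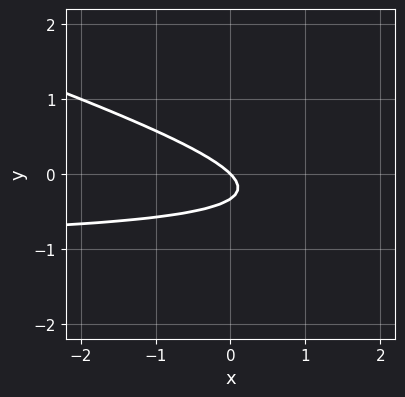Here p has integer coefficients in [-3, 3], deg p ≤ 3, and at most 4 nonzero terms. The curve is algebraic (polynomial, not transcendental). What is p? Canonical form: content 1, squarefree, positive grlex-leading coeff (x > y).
First, the degree is 2 — no degree-1 curve has this shape.
Then, against the integer gridlines: one y-axis crossing is at y = 0; it crosses the x-axis at the gridline x = 0.
Finally, solving for integer coefficients yields p as stated.

x*y + 3*y^2 + x + y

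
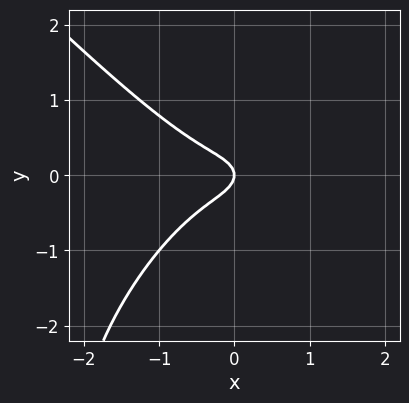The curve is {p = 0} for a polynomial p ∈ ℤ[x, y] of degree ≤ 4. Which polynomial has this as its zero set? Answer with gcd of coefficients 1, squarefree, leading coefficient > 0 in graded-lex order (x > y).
2*x^3 - x*y^2 + y^3 + 3*y^2 + x

First, the degree is 3 — a generic line meets the curve in up to 3 points.
Next, from the visible intercepts: one x-axis crossing is at x = 0; it meets the y-axis at y = 0 (among the integer gridlines).
Finally, matching integer coefficients to the picture gives p.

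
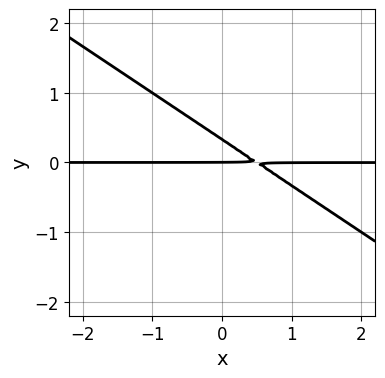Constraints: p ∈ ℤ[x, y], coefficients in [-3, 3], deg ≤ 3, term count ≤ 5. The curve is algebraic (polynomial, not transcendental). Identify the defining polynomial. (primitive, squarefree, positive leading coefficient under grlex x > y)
Degree: a generic line meets the curve in up to 2 points, so deg p = 2.
From the axis intercepts and sections: the visible x-axis segment lies entirely on the curve; one y-axis crossing is at y = 0.
Fitting integer coefficients to these (and the overall shape) gives p.

2*x*y + 3*y^2 - y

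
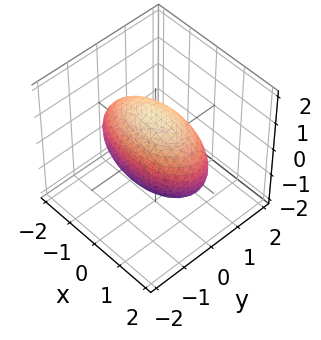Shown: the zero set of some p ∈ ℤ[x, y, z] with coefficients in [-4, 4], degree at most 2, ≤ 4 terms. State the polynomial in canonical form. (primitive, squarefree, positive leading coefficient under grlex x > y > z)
x^2 + 3*y^2 + 2*z^2 - 3

1. deg p = 2.
2. Symmetries: it's symmetric under x → −x, forcing even powers of x; it's symmetric under z → −z, forcing even powers of z; it's symmetric under y → −y, forcing even powers of y.
3. Checking where it meets the axes: the y-axis gridline crossings are at y ∈ {-1, 1}.
4. Putting this together gives p.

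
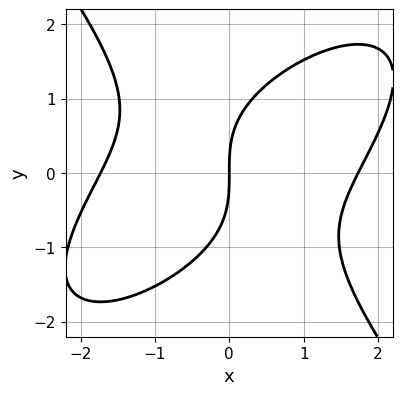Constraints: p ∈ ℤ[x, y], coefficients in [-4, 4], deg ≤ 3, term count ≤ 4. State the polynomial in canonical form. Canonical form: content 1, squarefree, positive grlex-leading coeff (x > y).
Degree: no degree-2 curve has this shape, so deg p = 3.
Checking where it meets the axes: it crosses the y-axis at the gridline y = 0; one x-axis crossing is at x = 0.
Together with the visible shape, these determine p as stated.

x^3 - x^2*y + y^3 - 3*x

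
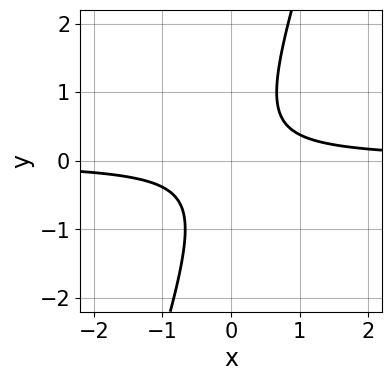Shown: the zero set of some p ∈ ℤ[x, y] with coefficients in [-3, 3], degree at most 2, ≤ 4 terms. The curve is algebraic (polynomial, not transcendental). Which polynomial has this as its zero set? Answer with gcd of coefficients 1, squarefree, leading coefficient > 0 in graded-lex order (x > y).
1. The degree is 2 — a generic line meets the curve in up to 2 points.
2. Against the integer gridlines: it misses every integer gridline on the y-axis; the curve avoids every integer x-axis point in the box.
3. These observations pin down the coefficients.

3*x*y - y^2 - 1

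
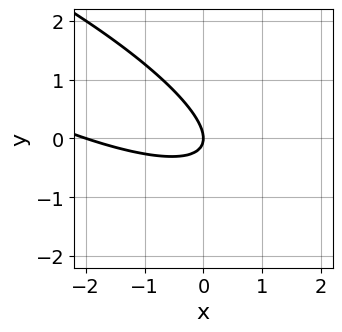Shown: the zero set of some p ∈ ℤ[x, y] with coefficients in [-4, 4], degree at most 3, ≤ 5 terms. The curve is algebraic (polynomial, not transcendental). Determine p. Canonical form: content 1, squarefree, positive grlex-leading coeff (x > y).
x^2 + 3*x*y + 3*y^2 + 2*x

The degree is 2 — a generic line meets the curve in up to 2 points.
From the visible intercepts: among the integer gridlines, it crosses the x-axis at x ∈ {-2, 0}; it crosses the y-axis at the gridline y = 0.
Matching integer coefficients to the picture gives p.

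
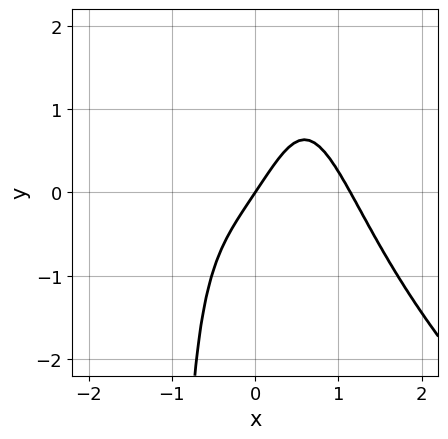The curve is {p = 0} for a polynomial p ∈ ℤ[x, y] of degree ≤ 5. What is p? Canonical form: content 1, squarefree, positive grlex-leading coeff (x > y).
2*x^4 + 2*x^3*y - 3*x + 2*y

First, the degree is 4 — the shape is more complex than any degree-3 curve.
Then, reading off the gridlines: one y-axis crossing is at y = 0; one x-axis crossing is at x = 0.
Finally, solving for integer coefficients yields p as stated.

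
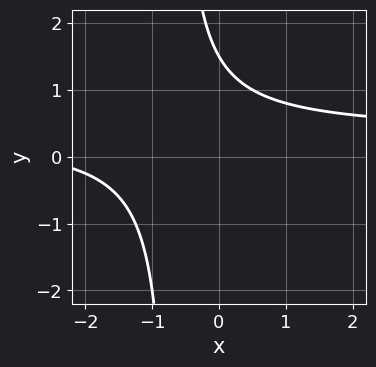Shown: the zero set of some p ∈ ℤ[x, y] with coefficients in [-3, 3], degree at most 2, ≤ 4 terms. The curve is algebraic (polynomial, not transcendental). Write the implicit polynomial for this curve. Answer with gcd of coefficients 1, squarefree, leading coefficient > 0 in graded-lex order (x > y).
3*x*y - x + 2*y - 3

(a) The degree is 2 — no degree-1 curve has this shape.
(b) From the visible intercepts: the curve avoids every integer x-axis point in the box.
(c) Solving for integer coefficients yields p as stated.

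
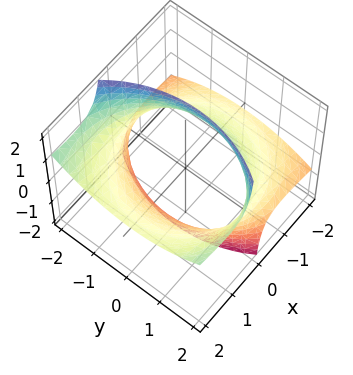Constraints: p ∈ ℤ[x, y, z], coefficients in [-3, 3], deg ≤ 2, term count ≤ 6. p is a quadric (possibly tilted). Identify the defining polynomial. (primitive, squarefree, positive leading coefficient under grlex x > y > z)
x^2 - 3*x*z + y^2 - 3

The degree is 2 — a generic line meets the surface in up to 2 points.
Against the integer gridlines: no z-intercept at any integer in the box.
Fitting integer coefficients to these (and the overall shape) gives p.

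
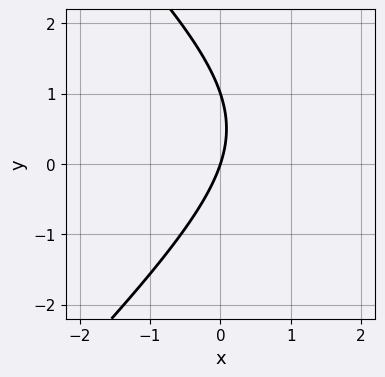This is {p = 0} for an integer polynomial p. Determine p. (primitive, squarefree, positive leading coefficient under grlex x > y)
(a) The degree is 2 — no degree-1 curve has this shape.
(b) Checking where it meets the axes: the y-axis gridline crossings are at y ∈ {0, 1}; it meets the x-axis at x = 0 (among the integer gridlines).
(c) Solving for integer coefficients yields p as stated.

x^2 - y^2 - 3*x + y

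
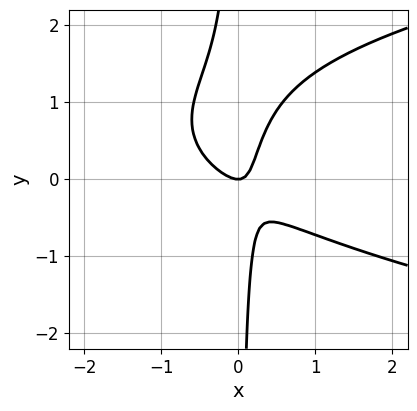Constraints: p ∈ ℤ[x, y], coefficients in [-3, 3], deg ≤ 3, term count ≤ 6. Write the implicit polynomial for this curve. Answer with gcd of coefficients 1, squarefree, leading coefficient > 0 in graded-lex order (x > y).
3*x*y^2 - 3*x^2 - 3*x*y + y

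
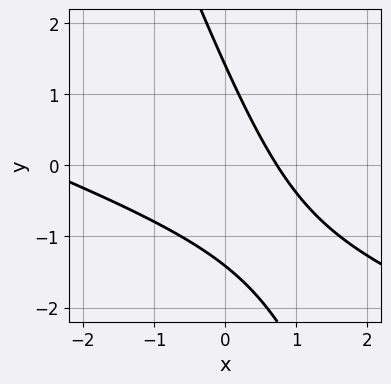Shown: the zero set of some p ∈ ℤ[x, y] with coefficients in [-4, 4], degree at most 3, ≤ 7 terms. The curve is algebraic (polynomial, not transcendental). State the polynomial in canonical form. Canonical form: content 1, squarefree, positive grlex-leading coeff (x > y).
x^2 + 3*x*y + y^2 + 2*x - 2

The degree is 2 — a generic line meets the curve in up to 2 points.
Solving for integer coefficients yields p as stated.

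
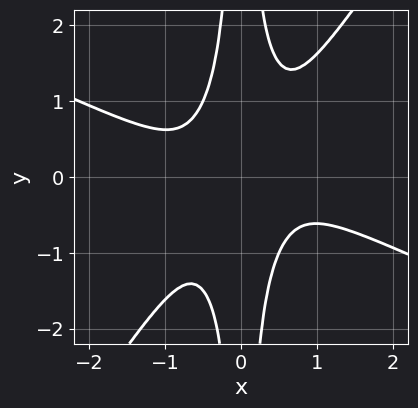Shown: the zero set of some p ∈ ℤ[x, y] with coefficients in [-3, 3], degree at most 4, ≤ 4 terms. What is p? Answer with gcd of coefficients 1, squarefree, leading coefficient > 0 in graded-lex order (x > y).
First, deg p = 4. No degree-3 curve has this shape.
Next, reading off the gridlines: the curve avoids every integer x-axis point in the box; no y-intercept at any integer in the box.
Finally, matching integer coefficients to the picture gives p.

2*x^4 + 3*x^3*y - 3*x^2*y^2 + 1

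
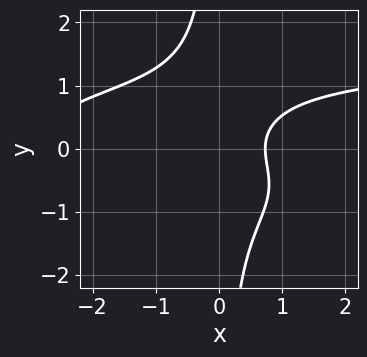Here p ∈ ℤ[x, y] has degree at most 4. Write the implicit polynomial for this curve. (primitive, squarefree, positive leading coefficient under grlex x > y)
(a) deg p = 4.
(b) Reading off the gridlines: the curve avoids every integer y-axis point in the box.
(c) Together with the visible shape, these determine p as stated.

3*x*y^3 - x^2 + 2*y^2 - 2*x + 2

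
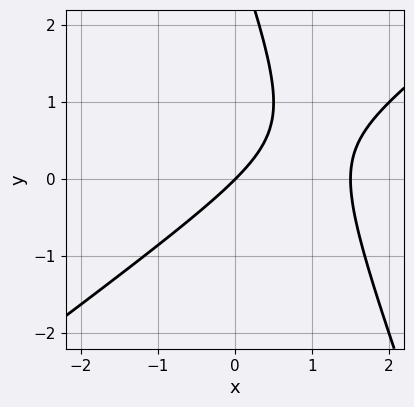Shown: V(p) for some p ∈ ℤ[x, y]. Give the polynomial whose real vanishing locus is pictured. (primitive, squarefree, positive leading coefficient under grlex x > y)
2*x^2 - 2*x*y - y^2 - 3*x + 3*y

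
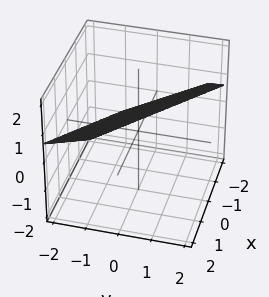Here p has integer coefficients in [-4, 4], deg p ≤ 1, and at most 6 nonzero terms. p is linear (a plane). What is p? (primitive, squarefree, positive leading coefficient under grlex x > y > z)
2*x + 2*y - 3*z + 2

(a) Degree: every cross-section is a straight line — this is a plane, so deg p = 1.
(b) From the visible intercepts: it meets the y-axis at y = -1 (among the integer gridlines); it crosses the x-axis at the gridline x = -1.
(c) Putting this together gives p.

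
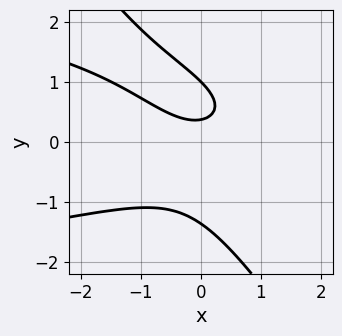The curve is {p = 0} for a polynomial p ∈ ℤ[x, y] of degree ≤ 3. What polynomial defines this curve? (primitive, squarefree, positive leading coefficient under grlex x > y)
First, deg p = 3. A generic line meets the curve in up to 3 points.
Next, against the integer gridlines: no x-intercept at any integer in the box; it crosses the y-axis at the gridline y = 1.
Finally, together with the visible shape, these determine p as stated.

3*x*y^2 + 2*y^3 + 2*x^2 - 3*y + 1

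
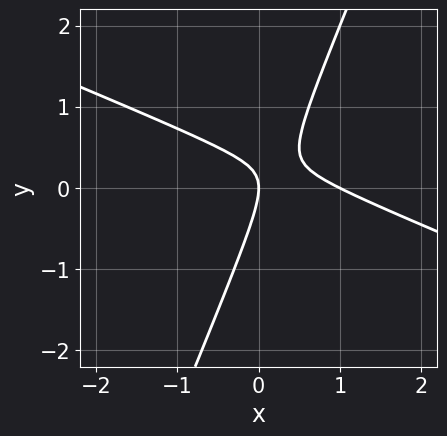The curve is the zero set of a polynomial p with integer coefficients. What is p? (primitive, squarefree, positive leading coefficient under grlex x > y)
x^2 + 2*x*y - y^2 - x

1. Degree: the shape is more complex than any degree-1 curve, so deg p = 2.
2. From the visible intercepts: the x-axis gridline crossings are at x ∈ {0, 1}; it meets the y-axis at y = 0 (among the integer gridlines).
3. Assembling these constraints gives the stated polynomial.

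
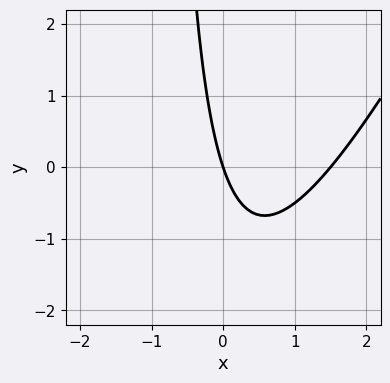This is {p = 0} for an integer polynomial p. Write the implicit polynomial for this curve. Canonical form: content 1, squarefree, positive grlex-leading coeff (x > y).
2*x^2 - x*y - 3*x - y

(a) deg p = 2. No degree-1 curve has this shape.
(b) Observable constraints: one x-axis crossing is at x = 0; it crosses the y-axis at the gridline y = 0.
(c) Fitting integer coefficients to these (and the overall shape) gives p.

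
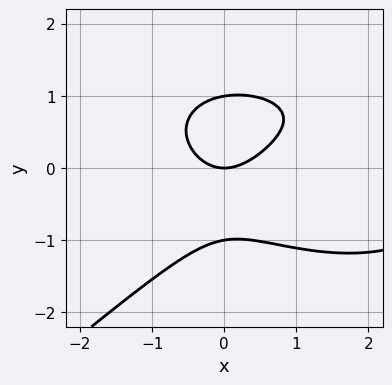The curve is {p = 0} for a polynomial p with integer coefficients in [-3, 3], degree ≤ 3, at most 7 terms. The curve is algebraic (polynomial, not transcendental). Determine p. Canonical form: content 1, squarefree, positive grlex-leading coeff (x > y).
1. deg p = 3. The shape is more complex than any degree-2 curve.
2. Against the integer gridlines: among the integer gridlines, it crosses the y-axis at y ∈ {-1, 0, 1}; it crosses the x-axis at the gridline x = 0.
3. These observations pin down the coefficients.

x^3 + x*y^2 - 3*y^3 - 3*x^2 + 3*y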